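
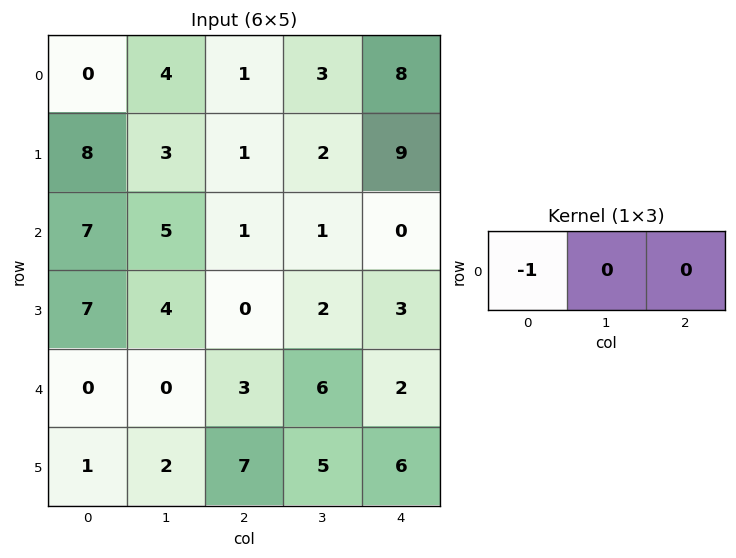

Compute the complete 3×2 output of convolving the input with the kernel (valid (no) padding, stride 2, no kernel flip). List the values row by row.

0 -1
-7 -1
0 -3

Output[0,0]: The receptive field on the input at this output position is [0 4 1]. Elementwise product with the kernel and sum: 0·-1.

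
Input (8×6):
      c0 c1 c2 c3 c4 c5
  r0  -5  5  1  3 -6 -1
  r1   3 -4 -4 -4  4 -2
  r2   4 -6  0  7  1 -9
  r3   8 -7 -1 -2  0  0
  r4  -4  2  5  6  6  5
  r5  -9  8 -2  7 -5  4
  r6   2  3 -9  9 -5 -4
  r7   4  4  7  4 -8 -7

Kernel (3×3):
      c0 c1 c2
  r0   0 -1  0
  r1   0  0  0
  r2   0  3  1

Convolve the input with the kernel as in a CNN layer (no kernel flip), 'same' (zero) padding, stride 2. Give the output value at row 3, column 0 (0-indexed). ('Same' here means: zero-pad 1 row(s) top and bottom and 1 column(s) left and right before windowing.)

25

The receptive field on the zero-padded input at this output position is [0 -9 8 / 0 2 3 / 0 4 4]. Elementwise product with the kernel and sum: -9·-1 + 4·3 + 4·1.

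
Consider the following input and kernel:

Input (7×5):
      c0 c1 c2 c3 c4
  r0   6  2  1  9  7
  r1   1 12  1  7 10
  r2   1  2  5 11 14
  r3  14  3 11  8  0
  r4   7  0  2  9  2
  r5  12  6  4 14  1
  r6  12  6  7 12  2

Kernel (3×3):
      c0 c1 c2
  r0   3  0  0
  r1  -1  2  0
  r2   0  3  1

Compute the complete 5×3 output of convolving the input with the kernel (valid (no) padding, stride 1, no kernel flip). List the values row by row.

52 22 63
26 85 44
-3 40 49
57 39 92
46 35 68

Output[0,0]: The receptive field on the input at this output position is [6 2 1 / 1 12 1 / 1 2 5]. Elementwise product with the kernel and sum: 6·3 + 1·-1 + 12·2 + 2·3 + 5·1.
Output[0,1]: The receptive field on the input at this output position is [2 1 9 / 12 1 7 / 2 5 11]. Elementwise product with the kernel and sum: 2·3 + 12·-1 + 1·2 + 5·3 + 11·1.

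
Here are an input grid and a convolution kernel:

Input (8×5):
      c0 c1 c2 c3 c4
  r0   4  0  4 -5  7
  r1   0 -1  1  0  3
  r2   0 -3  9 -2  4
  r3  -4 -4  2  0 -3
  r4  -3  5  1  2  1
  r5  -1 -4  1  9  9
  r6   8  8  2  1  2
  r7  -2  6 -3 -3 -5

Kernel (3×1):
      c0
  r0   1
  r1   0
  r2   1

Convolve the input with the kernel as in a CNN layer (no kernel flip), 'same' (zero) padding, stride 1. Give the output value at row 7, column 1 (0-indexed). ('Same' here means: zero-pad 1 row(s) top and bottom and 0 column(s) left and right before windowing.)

8

The receptive field on the zero-padded input at this output position is [8 / 6 / 0]. Elementwise product with the kernel and sum: 8·1 + 0·1.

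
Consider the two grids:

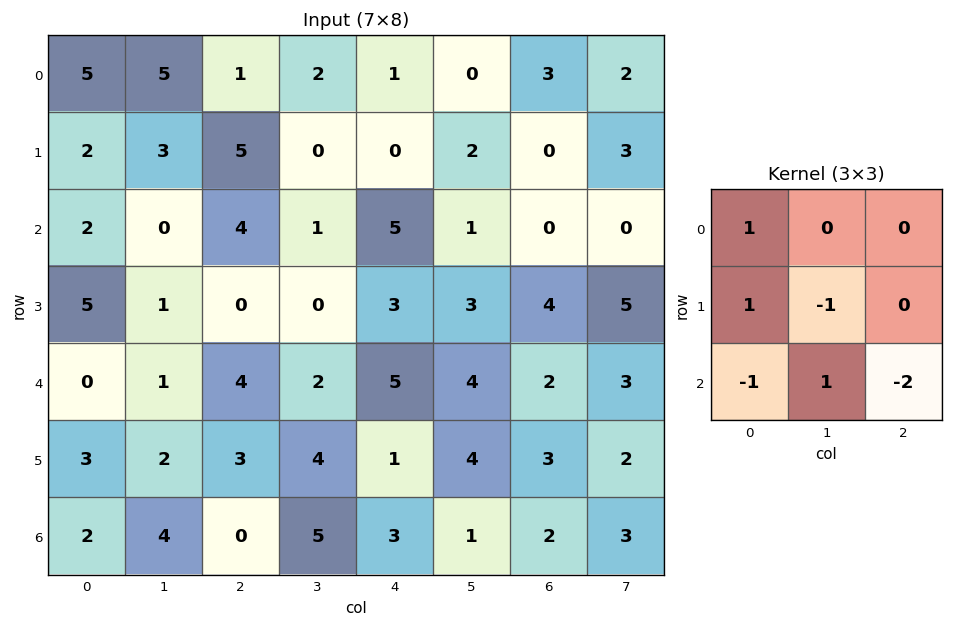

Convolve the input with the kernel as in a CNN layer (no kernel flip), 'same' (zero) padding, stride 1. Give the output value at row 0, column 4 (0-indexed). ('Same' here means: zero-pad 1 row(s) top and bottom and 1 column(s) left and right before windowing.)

The receptive field on the zero-padded input at this output position is [0 0 0 / 2 1 0 / 0 0 2]. Elementwise product with the kernel and sum: 0·1 + 2·1 + 1·-1 + 0·-1 + 0·1 + 2·-2.

-3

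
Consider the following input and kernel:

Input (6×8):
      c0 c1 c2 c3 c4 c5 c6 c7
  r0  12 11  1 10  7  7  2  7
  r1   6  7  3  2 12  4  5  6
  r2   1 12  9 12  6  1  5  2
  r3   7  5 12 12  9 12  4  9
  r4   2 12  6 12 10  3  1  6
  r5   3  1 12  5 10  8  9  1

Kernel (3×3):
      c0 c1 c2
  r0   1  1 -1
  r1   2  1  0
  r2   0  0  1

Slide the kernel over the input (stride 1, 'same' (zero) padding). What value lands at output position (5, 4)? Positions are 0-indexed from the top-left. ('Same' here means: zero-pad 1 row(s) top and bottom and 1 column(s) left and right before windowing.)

39

The receptive field on the zero-padded input at this output position is [12 10 3 / 5 10 8 / 0 0 0]. Elementwise product with the kernel and sum: 12·1 + 10·1 + 3·-1 + 5·2 + 10·1 + 0·1.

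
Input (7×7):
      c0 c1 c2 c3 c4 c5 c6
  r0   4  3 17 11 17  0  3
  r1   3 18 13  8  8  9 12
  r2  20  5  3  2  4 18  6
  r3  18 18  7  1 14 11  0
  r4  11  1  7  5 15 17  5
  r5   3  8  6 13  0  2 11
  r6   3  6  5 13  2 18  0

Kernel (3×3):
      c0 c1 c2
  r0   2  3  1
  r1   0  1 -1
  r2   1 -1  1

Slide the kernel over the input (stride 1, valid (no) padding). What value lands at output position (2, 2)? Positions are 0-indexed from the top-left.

The receptive field on the input at this output position is [3 2 4 / 7 1 14 / 7 5 15]. Elementwise product with the kernel and sum: 3·2 + 2·3 + 4·1 + 1·1 + 14·-1 + 7·1 + 5·-1 + 15·1.

20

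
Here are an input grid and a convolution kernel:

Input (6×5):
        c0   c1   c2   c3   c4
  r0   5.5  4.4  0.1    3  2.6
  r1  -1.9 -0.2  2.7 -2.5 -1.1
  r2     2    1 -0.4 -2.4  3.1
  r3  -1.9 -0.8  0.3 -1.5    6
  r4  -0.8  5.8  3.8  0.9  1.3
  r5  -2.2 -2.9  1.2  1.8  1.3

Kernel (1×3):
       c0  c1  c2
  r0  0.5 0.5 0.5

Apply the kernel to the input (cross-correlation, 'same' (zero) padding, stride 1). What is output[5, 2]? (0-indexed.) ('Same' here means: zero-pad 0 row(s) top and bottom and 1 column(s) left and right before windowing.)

0.05

The receptive field on the zero-padded input at this output position is [-2.9 1.2 1.8]. Elementwise product with the kernel and sum: -2.9·0.5 + 1.2·0.5 + 1.8·0.5.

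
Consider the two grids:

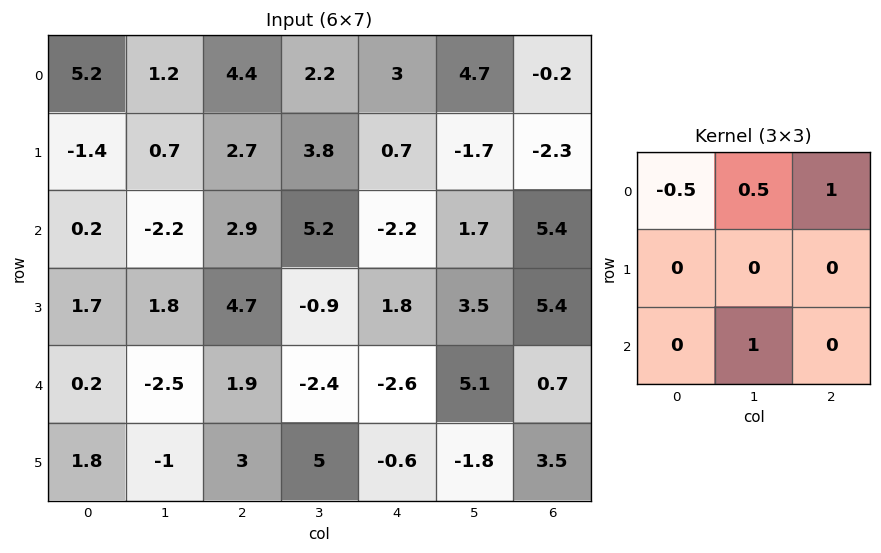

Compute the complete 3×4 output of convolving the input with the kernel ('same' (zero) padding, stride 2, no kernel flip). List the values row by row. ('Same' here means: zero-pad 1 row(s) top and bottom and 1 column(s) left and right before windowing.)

-1.4 2.7 0.7 -2.3
1.7 9.5 -1.45 5.1
4.45 3.55 4.25 4.45

Output[0,0]: The receptive field on the zero-padded input at this output position is [0 0 0 / 0 5.2 1.2 / 0 -1.4 0.7]. Elementwise product with the kernel and sum: 0·-0.5 + 0·0.5 + 0·1 + -1.4·1.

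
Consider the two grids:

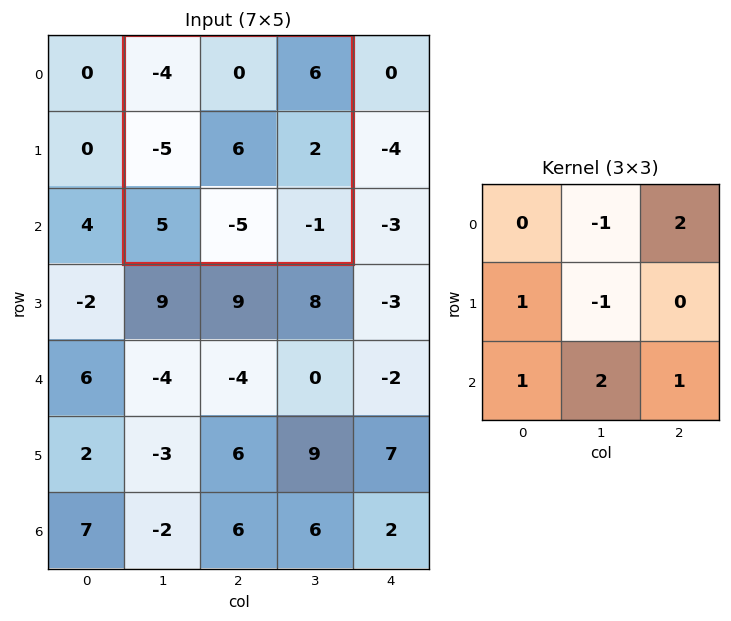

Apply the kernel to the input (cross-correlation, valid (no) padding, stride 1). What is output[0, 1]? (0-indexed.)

-5

The receptive field on the input at this output position is [-4 0 6 / -5 6 2 / 5 -5 -1]. Elementwise product with the kernel and sum: 0·-1 + 6·2 + -5·1 + 6·-1 + 5·1 + -5·2 + -1·1.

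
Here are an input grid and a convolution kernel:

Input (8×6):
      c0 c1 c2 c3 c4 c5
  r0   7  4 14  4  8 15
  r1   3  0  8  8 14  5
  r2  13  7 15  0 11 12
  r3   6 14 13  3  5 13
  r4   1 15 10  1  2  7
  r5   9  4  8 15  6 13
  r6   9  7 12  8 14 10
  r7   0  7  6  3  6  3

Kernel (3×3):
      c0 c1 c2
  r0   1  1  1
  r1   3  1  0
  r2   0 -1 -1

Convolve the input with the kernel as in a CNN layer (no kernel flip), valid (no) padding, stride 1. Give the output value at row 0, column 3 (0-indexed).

42

The receptive field on the input at this output position is [4 8 15 / 8 14 5 / 0 11 12]. Elementwise product with the kernel and sum: 4·1 + 8·1 + 15·1 + 8·3 + 14·1 + 11·-1 + 12·-1.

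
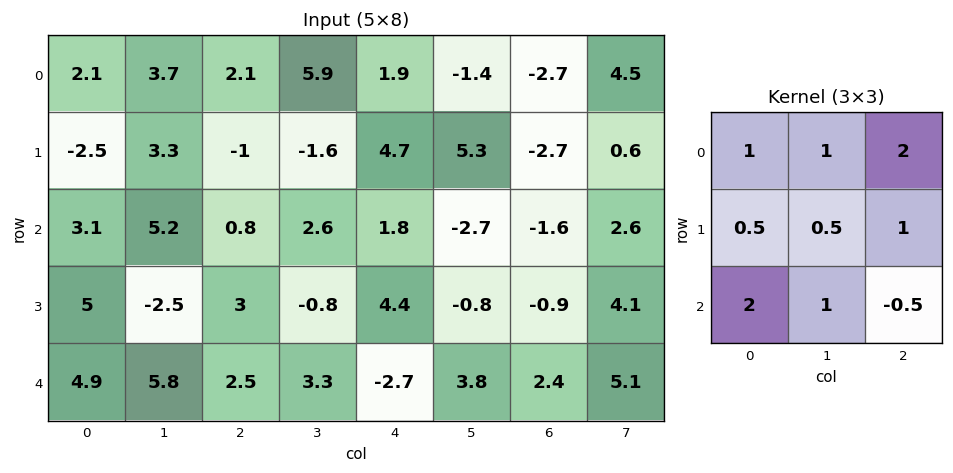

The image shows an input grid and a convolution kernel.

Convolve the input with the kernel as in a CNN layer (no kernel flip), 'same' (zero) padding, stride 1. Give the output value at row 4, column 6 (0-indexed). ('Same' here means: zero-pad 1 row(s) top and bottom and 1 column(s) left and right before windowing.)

14.7

The receptive field on the zero-padded input at this output position is [-0.8 -0.9 4.1 / 3.8 2.4 5.1 / 0 0 0]. Elementwise product with the kernel and sum: -0.8·1 + -0.9·1 + 4.1·2 + 3.8·0.5 + 2.4·0.5 + 5.1·1 + 0·2 + 0·1 + 0·-0.5.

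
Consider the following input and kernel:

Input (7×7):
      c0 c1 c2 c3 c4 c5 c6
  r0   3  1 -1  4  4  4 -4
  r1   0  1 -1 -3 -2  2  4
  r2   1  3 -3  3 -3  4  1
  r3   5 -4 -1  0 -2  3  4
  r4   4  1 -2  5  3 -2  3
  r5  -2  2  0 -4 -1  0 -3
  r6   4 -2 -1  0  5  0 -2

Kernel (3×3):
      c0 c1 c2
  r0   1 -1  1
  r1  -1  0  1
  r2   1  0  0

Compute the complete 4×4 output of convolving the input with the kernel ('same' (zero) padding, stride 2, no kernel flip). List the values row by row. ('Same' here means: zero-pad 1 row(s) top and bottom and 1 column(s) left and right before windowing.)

Output[0,0]: The receptive field on the zero-padded input at this output position is [0 0 0 / 0 3 1 / 0 0 1]. Elementwise product with the kernel and sum: 0·1 + 0·-1 + 0·1 + 0·-1 + 1·1 + 0·1.

1 4 -3 -2
4 -5 2 -3
-8 3 -6 1
2 0 -3 3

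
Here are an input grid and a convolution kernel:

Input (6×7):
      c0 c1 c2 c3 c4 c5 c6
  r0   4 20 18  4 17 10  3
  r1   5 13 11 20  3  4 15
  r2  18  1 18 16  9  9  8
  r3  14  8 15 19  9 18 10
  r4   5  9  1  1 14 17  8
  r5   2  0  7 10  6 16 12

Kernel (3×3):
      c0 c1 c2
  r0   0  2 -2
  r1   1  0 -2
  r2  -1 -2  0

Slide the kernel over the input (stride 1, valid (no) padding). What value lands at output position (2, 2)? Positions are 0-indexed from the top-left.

The receptive field on the input at this output position is [18 16 9 / 15 19 9 / 1 1 14]. Elementwise product with the kernel and sum: 16·2 + 9·-2 + 15·1 + 9·-2 + 1·-1 + 1·-2.

8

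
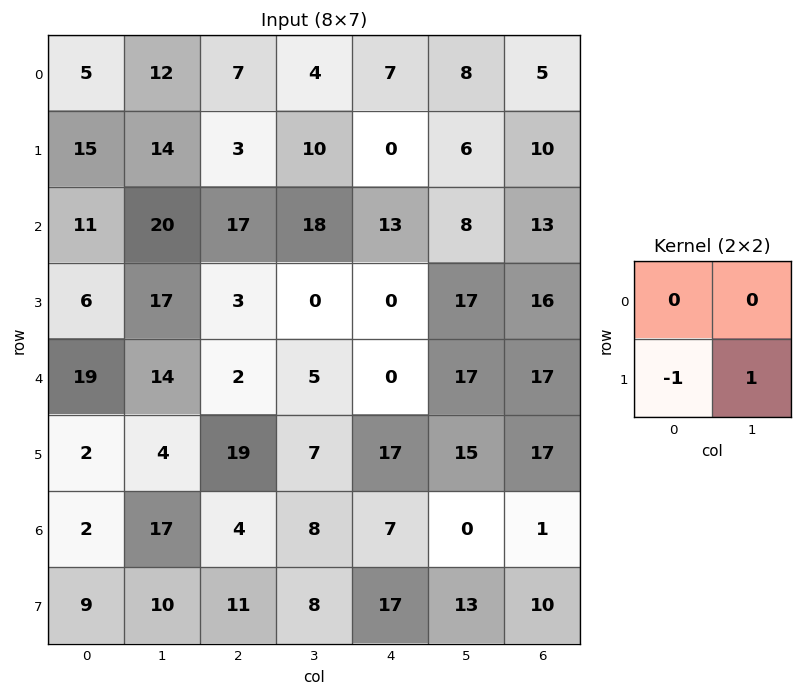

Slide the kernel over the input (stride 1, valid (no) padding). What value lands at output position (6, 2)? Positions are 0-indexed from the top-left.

-3

The receptive field on the input at this output position is [4 8 / 11 8]. Elementwise product with the kernel and sum: 11·-1 + 8·1.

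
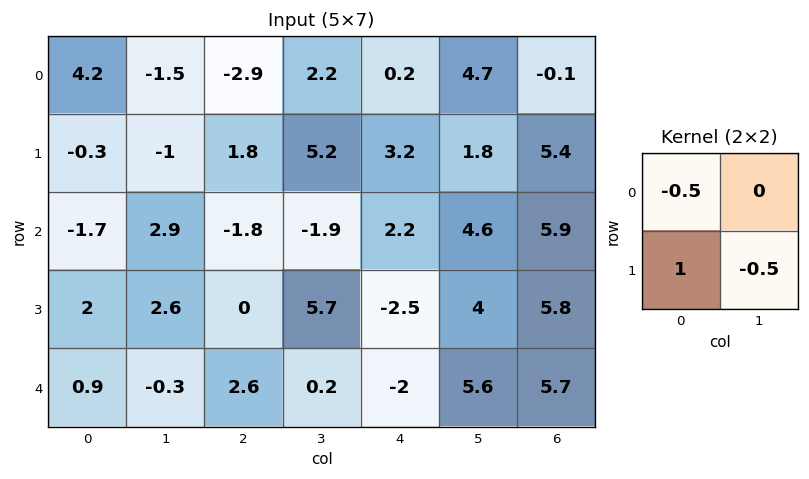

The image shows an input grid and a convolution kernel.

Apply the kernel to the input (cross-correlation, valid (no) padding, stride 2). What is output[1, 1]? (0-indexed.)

-1.95

The receptive field on the input at this output position is [-1.8 -1.9 / 0 5.7]. Elementwise product with the kernel and sum: -1.8·-0.5 + 0·1 + 5.7·-0.5.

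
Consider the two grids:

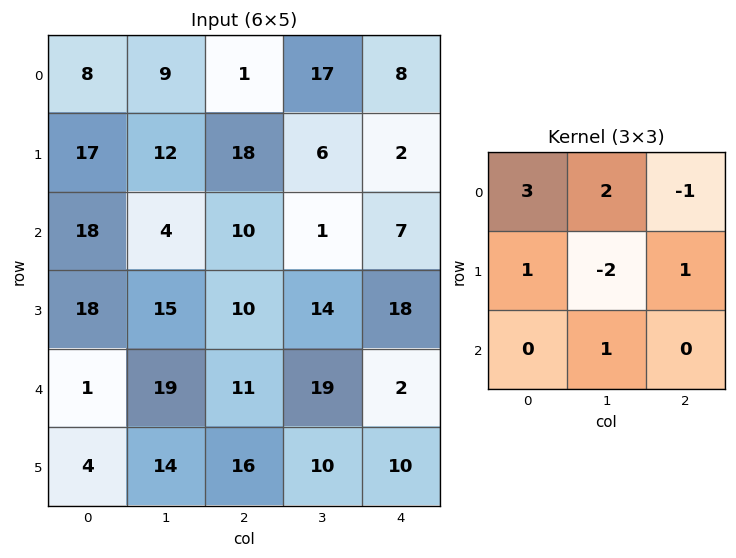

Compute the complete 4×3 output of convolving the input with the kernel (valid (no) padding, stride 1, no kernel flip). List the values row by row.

Output[0,0]: The receptive field on the input at this output position is [8 9 1 / 17 12 18 / 18 4 10]. Elementwise product with the kernel and sum: 8·3 + 9·2 + 1·-1 + 17·1 + 12·-2 + 18·1 + 4·1.

56 4 38
92 61 93
69 51 44
62 83 25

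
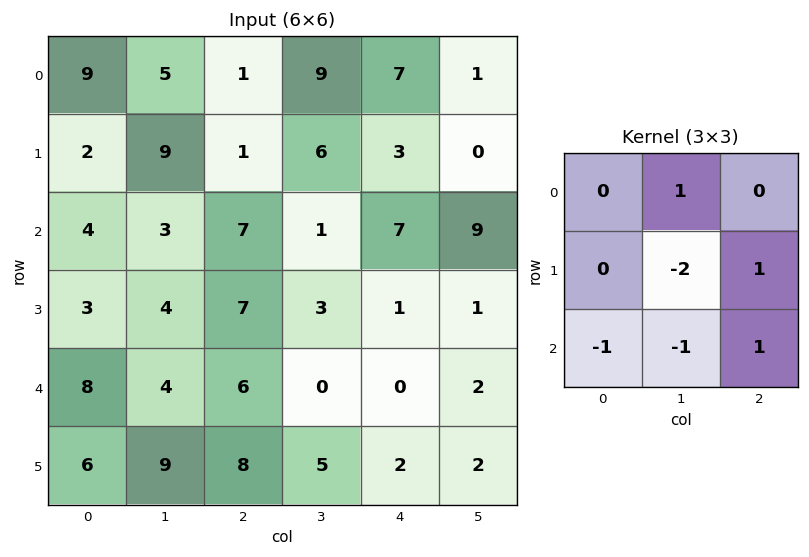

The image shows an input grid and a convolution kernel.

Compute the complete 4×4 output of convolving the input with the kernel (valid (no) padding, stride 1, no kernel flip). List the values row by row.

-12 -4 -1 2
10 -20 2 -5
-4 -14 -10 8
-5 -17 -8 -2

Output[0,0]: The receptive field on the input at this output position is [9 5 1 / 2 9 1 / 4 3 7]. Elementwise product with the kernel and sum: 5·1 + 9·-2 + 1·1 + 4·-1 + 3·-1 + 7·1.
Output[0,1]: The receptive field on the input at this output position is [5 1 9 / 9 1 6 / 3 7 1]. Elementwise product with the kernel and sum: 1·1 + 1·-2 + 6·1 + 3·-1 + 7·-1 + 1·1.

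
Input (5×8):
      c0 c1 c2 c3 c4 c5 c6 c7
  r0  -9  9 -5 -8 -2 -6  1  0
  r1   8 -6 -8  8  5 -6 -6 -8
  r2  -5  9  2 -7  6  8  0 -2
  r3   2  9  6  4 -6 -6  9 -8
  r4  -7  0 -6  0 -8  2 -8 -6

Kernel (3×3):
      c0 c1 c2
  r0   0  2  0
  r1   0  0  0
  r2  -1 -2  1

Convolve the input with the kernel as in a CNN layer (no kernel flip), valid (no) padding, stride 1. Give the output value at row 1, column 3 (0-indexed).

The receptive field on the input at this output position is [8 5 -6 / -7 6 8 / 4 -6 -6]. Elementwise product with the kernel and sum: 5·2 + 4·-1 + -6·-2 + -6·1.

12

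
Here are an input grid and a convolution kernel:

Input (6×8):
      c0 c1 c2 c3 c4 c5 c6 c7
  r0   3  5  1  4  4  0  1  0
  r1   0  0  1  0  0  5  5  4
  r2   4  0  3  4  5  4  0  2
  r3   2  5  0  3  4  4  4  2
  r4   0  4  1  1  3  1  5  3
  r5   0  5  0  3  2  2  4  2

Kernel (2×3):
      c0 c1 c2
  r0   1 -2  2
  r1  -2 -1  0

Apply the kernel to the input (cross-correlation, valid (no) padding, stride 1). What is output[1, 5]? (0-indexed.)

-5

The receptive field on the input at this output position is [5 5 4 / 4 0 2]. Elementwise product with the kernel and sum: 5·1 + 5·-2 + 4·2 + 4·-2 + 0·-1.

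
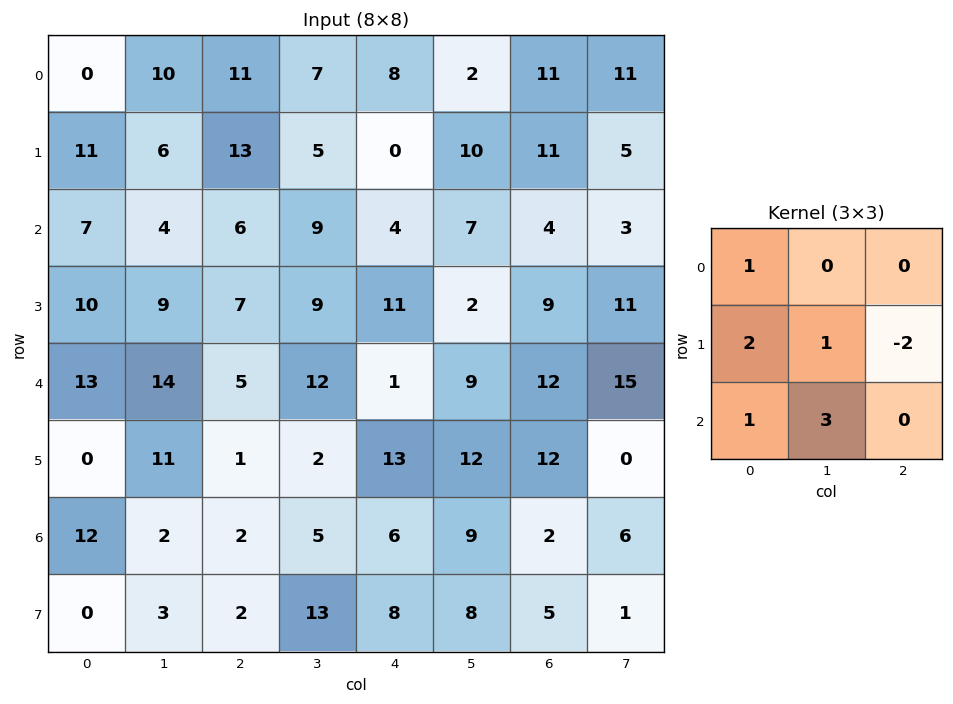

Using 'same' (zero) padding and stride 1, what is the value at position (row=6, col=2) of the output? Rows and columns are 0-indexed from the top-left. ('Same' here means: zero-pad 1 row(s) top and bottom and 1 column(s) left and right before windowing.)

The receptive field on the zero-padded input at this output position is [11 1 2 / 2 2 5 / 3 2 13]. Elementwise product with the kernel and sum: 11·1 + 2·2 + 2·1 + 5·-2 + 3·1 + 2·3.

16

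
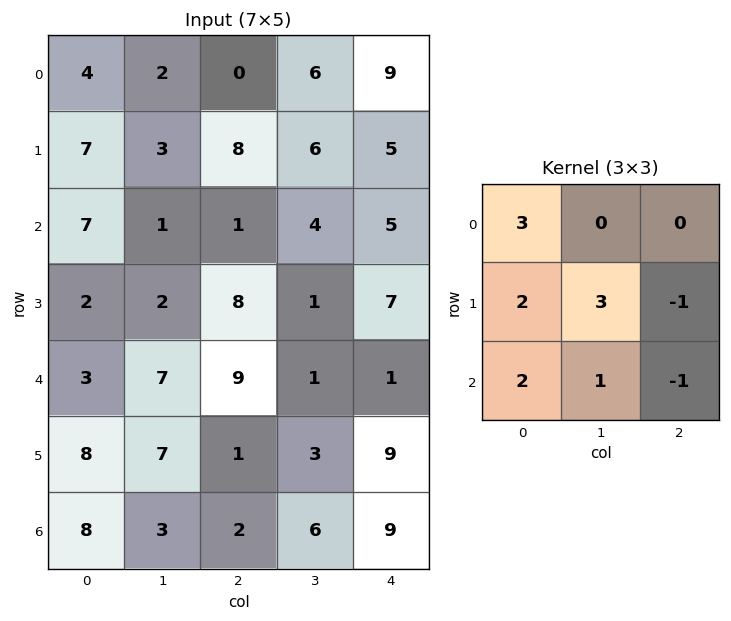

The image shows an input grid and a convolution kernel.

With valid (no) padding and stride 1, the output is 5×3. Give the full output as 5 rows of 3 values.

Output[0,0]: The receptive field on the input at this output position is [4 2 0 / 7 3 8 / 7 1 1]. Elementwise product with the kernel and sum: 4·3 + 7·2 + 3·3 + 8·-1 + 7·2 + 1·1 + 1·-1.

41 29 30
35 21 43
27 52 33
46 58 40
62 37 30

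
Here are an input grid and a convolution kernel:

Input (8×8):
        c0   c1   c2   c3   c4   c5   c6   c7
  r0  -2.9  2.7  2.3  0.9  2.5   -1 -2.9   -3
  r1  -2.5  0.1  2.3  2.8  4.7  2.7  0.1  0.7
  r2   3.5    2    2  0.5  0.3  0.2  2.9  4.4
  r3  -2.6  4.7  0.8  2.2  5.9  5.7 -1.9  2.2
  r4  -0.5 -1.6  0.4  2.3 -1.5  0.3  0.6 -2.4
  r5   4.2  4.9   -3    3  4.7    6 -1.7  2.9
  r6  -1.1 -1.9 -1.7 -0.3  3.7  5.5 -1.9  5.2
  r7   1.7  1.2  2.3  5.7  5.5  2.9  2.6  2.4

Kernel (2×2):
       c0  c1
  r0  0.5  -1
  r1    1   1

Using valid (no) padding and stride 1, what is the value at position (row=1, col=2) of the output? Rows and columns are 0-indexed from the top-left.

The receptive field on the input at this output position is [2.3 2.8 / 2 0.5]. Elementwise product with the kernel and sum: 2.3·0.5 + 2.8·-1 + 2·1 + 0.5·1.

0.85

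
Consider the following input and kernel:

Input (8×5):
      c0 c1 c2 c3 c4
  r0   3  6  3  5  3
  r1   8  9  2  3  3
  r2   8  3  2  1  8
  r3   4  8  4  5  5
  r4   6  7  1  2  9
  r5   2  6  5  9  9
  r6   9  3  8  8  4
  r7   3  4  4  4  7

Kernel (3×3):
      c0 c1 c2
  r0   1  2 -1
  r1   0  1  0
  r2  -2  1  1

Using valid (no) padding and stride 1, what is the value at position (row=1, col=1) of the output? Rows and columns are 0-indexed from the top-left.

5

The receptive field on the input at this output position is [9 2 3 / 3 2 1 / 8 4 5]. Elementwise product with the kernel and sum: 9·1 + 2·2 + 3·-1 + 2·1 + 8·-2 + 4·1 + 5·1.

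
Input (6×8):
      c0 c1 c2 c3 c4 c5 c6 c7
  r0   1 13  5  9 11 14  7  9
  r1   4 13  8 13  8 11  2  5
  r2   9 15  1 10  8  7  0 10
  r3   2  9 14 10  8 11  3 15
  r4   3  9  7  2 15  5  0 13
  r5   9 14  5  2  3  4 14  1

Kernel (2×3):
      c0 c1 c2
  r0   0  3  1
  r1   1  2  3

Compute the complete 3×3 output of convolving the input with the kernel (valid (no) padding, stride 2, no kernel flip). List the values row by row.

Output[0,0]: The receptive field on the input at this output position is [1 13 5 / 4 13 8]. Elementwise product with the kernel and sum: 13·3 + 5·1 + 4·1 + 13·2 + 8·3.
Output[0,1]: The receptive field on the input at this output position is [5 9 11 / 8 13 8]. Elementwise product with the kernel and sum: 9·3 + 11·1 + 8·1 + 13·2 + 8·3.

98 96 85
108 96 60
86 39 68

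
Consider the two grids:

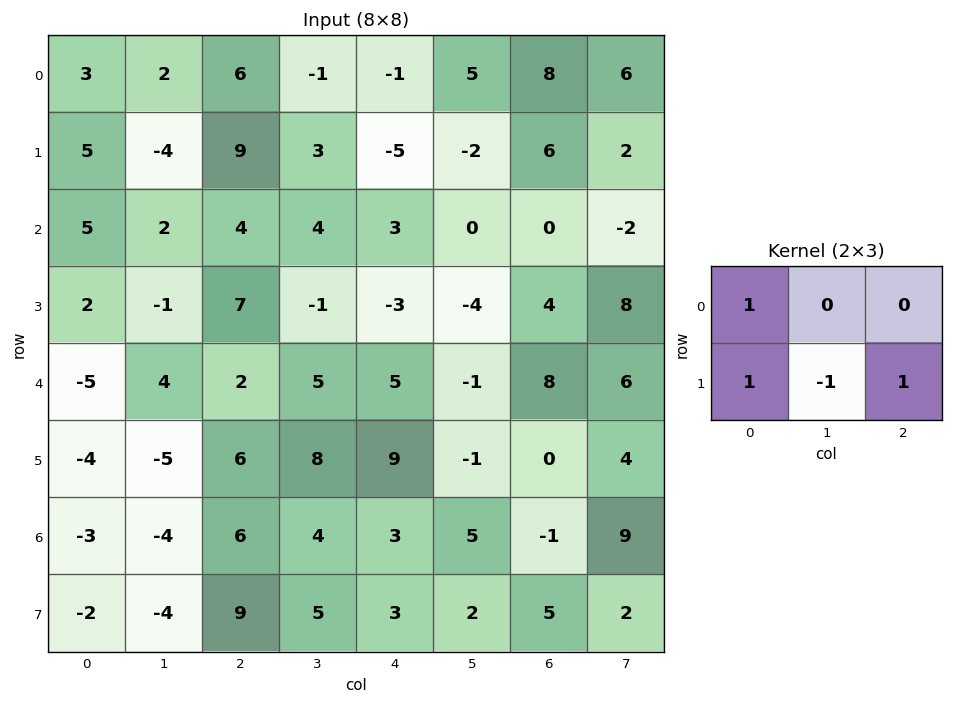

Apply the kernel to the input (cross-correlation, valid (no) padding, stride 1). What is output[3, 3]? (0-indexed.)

The receptive field on the input at this output position is [-1 -3 -4 / 5 5 -1]. Elementwise product with the kernel and sum: -1·1 + 5·1 + 5·-1 + -1·1.

-2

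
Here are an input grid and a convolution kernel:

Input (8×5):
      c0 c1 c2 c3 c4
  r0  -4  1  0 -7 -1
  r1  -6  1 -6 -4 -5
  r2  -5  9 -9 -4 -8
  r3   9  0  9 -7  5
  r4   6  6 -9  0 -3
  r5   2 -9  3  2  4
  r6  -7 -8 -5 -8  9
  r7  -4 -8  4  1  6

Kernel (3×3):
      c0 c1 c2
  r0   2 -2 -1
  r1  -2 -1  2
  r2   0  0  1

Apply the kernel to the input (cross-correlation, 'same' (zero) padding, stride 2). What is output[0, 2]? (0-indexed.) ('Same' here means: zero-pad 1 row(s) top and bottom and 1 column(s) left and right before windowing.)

15

The receptive field on the zero-padded input at this output position is [0 0 0 / -7 -1 0 / -4 -5 0]. Elementwise product with the kernel and sum: 0·2 + 0·-2 + 0·-1 + -7·-2 + -1·-1 + 0·2 + 0·1.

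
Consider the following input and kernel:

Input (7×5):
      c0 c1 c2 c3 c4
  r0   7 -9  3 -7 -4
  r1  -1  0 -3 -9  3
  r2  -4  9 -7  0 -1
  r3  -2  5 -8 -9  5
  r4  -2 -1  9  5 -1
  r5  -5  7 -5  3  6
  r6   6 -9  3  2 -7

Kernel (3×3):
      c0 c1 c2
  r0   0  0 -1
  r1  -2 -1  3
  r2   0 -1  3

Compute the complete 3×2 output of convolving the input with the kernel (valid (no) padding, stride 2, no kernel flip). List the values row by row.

-40 25
10 33
-3 3

Output[0,0]: The receptive field on the input at this output position is [7 -9 3 / -1 0 -3 / -4 9 -7]. Elementwise product with the kernel and sum: 3·-1 + -1·-2 + 0·-1 + -3·3 + 9·-1 + -7·3.
Output[0,1]: The receptive field on the input at this output position is [3 -7 -4 / -3 -9 3 / -7 0 -1]. Elementwise product with the kernel and sum: -4·-1 + -3·-2 + -9·-1 + 3·3 + 0·-1 + -1·3.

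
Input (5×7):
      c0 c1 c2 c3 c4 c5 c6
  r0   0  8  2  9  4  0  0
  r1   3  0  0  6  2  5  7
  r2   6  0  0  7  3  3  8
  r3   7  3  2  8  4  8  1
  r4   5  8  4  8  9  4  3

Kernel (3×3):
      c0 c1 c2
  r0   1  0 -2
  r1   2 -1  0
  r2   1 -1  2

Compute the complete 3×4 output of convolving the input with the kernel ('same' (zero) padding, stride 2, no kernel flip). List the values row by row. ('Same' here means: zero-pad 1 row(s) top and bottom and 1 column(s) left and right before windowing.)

Output[0,0]: The receptive field on the zero-padded input at this output position is [0 0 0 / 0 0 8 / 0 3 0]. Elementwise product with the kernel and sum: 0·1 + 0·-2 + 0·2 + 0·-1 + 0·1 + 3·-1 + 0·2.

-3 26 28 -2
-7 5 27 10
-11 -1 -1 13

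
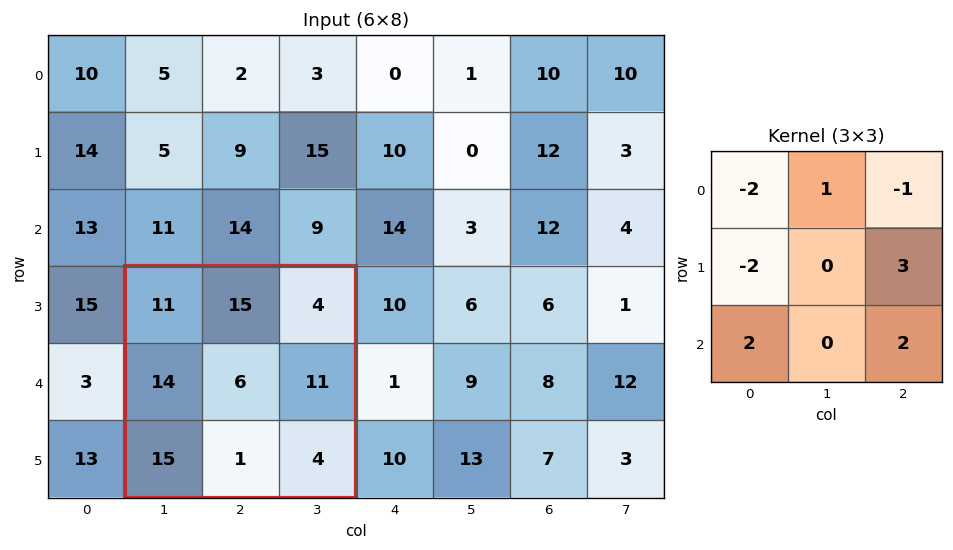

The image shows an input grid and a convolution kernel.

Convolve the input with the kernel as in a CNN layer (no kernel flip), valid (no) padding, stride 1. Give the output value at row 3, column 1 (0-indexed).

32

The receptive field on the input at this output position is [11 15 4 / 14 6 11 / 15 1 4]. Elementwise product with the kernel and sum: 11·-2 + 15·1 + 4·-1 + 14·-2 + 11·3 + 15·2 + 4·2.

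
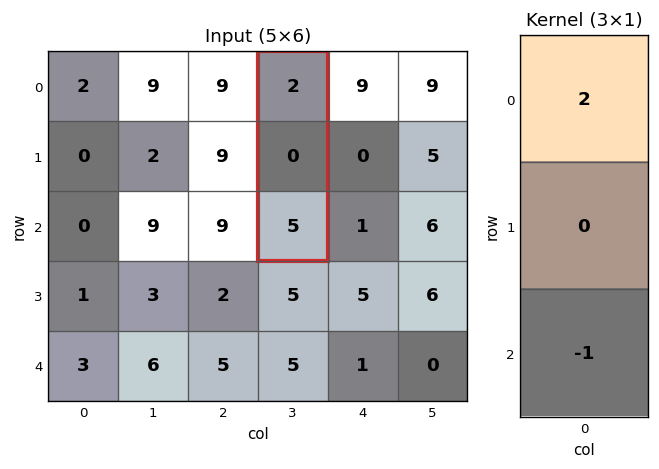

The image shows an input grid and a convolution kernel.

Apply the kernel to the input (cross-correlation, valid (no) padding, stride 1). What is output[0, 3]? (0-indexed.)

The receptive field on the input at this output position is [2 / 0 / 5]. Elementwise product with the kernel and sum: 2·2 + 5·-1.

-1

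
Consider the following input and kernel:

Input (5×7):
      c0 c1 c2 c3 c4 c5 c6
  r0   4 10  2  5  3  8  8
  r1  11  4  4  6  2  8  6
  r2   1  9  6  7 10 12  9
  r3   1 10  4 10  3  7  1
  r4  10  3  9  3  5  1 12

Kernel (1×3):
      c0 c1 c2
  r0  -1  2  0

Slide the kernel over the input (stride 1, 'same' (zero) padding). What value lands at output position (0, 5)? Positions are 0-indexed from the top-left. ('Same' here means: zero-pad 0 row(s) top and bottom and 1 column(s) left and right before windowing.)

13

The receptive field on the zero-padded input at this output position is [3 8 8]. Elementwise product with the kernel and sum: 3·-1 + 8·2.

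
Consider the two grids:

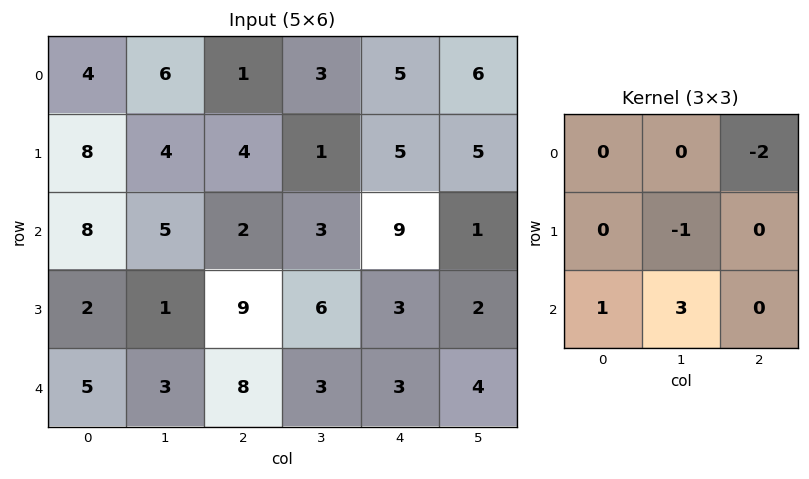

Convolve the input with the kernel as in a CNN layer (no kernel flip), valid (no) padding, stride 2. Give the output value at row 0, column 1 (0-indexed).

0

The receptive field on the input at this output position is [1 3 5 / 4 1 5 / 2 3 9]. Elementwise product with the kernel and sum: 5·-2 + 1·-1 + 2·1 + 3·3.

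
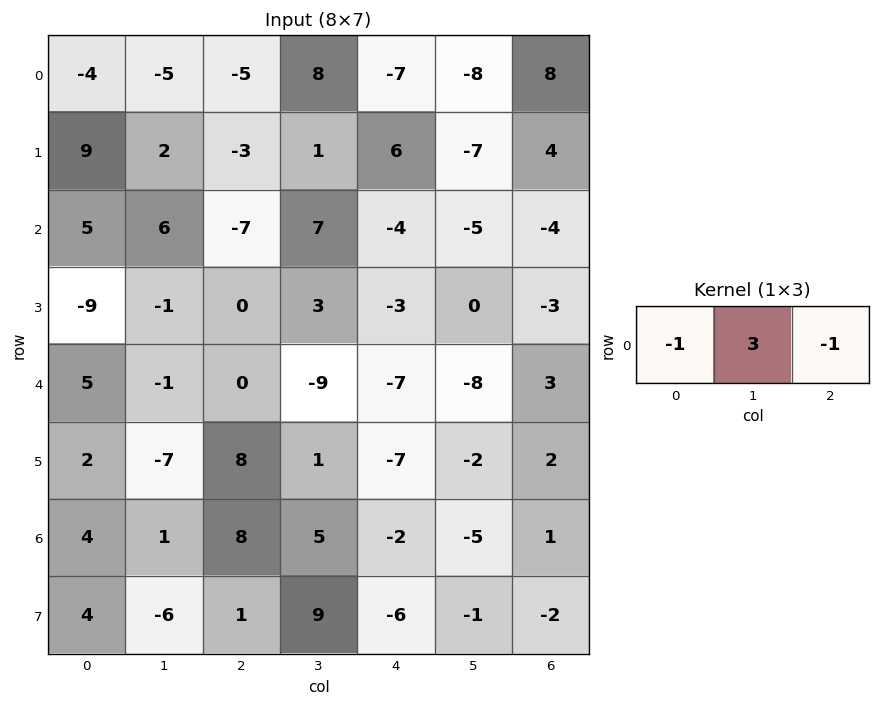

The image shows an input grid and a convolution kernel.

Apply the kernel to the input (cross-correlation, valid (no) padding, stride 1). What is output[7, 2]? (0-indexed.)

The receptive field on the input at this output position is [1 9 -6]. Elementwise product with the kernel and sum: 1·-1 + 9·3 + -6·-1.

32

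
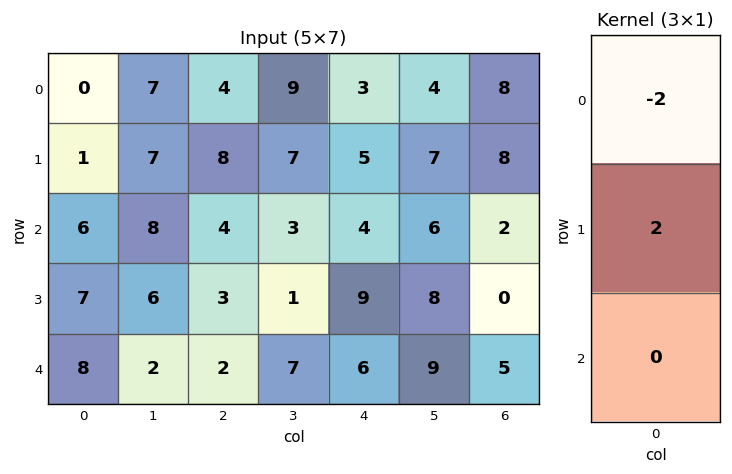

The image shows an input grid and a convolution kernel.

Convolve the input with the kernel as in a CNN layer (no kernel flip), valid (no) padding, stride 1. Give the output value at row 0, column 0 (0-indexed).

2

The receptive field on the input at this output position is [0 / 1 / 6]. Elementwise product with the kernel and sum: 0·-2 + 1·2.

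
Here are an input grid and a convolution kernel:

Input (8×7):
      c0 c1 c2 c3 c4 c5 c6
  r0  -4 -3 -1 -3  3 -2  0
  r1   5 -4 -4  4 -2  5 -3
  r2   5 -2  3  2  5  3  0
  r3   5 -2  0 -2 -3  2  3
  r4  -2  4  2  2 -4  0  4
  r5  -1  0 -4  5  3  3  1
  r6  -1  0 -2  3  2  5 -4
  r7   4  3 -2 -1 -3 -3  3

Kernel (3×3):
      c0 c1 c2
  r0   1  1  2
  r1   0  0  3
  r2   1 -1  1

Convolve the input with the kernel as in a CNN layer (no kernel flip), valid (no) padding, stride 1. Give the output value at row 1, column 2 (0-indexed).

The receptive field on the input at this output position is [-4 4 -2 / 3 2 5 / 0 -2 -3]. Elementwise product with the kernel and sum: -4·1 + 4·1 + -2·2 + 5·3 + 0·1 + -2·-1 + -3·1.

10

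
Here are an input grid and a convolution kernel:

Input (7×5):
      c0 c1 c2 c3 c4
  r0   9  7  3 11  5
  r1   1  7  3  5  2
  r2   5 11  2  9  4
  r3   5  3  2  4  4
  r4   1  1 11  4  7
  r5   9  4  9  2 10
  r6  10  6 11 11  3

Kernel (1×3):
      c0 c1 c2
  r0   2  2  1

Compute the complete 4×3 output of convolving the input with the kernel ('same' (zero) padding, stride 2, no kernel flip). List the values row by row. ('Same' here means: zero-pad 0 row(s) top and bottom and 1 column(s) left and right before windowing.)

25 31 32
21 35 26
3 28 22
26 45 28

Output[0,0]: The receptive field on the zero-padded input at this output position is [0 9 7]. Elementwise product with the kernel and sum: 0·2 + 9·2 + 7·1.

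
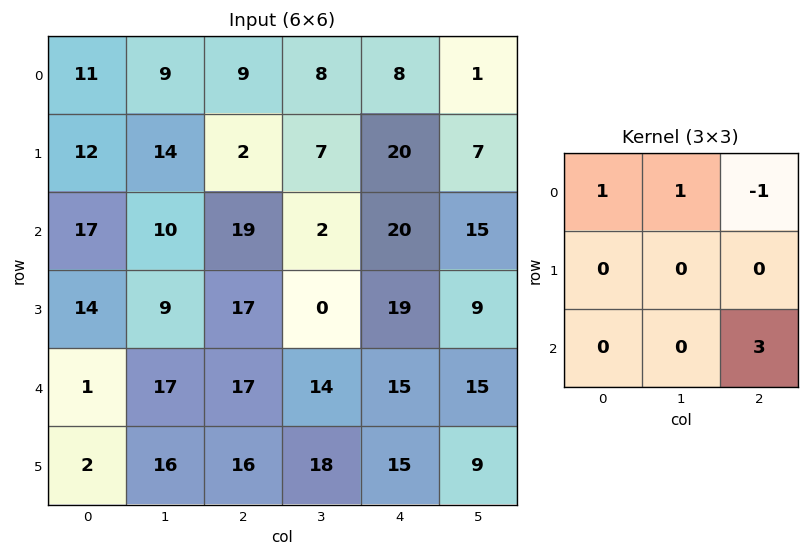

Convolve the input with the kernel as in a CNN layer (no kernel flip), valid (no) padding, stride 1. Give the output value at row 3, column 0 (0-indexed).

54

The receptive field on the input at this output position is [14 9 17 / 1 17 17 / 2 16 16]. Elementwise product with the kernel and sum: 14·1 + 9·1 + 17·-1 + 16·3.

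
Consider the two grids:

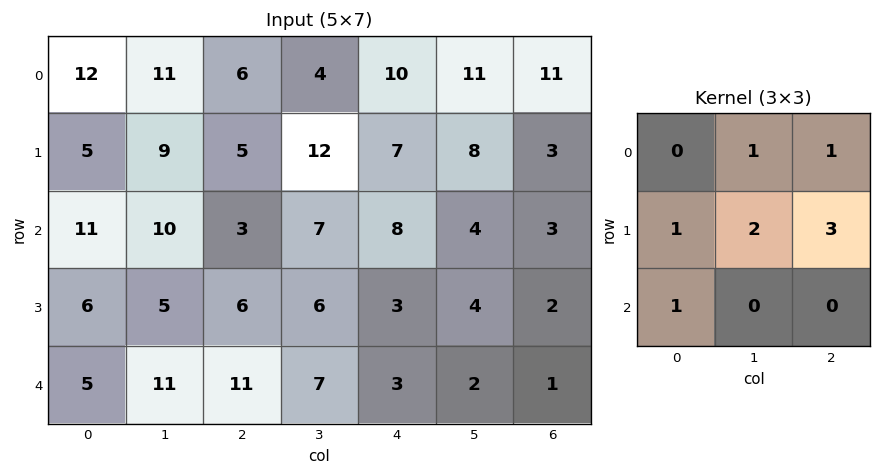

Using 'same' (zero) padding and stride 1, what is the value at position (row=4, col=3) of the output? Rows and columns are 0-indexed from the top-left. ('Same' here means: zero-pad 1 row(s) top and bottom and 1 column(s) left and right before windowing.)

43

The receptive field on the zero-padded input at this output position is [6 6 3 / 11 7 3 / 0 0 0]. Elementwise product with the kernel and sum: 6·1 + 3·1 + 11·1 + 7·2 + 3·3 + 0·1.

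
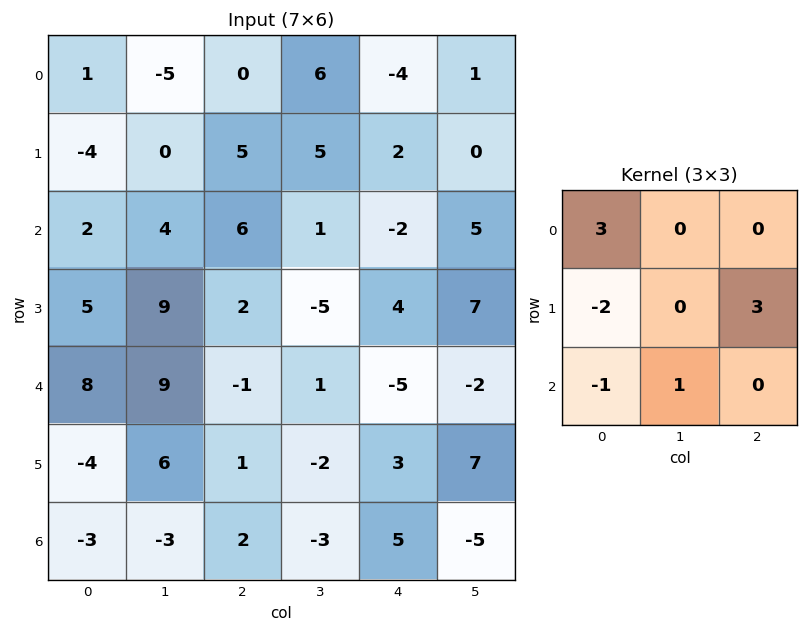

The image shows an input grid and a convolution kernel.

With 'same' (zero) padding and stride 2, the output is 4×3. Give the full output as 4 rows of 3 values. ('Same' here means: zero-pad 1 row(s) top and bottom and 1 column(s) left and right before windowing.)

-19 33 -12
17 -12 37
23 7 -18
-9 15 -15

Output[0,0]: The receptive field on the zero-padded input at this output position is [0 0 0 / 0 1 -5 / 0 -4 0]. Elementwise product with the kernel and sum: 0·3 + 0·-2 + -5·3 + 0·-1 + -4·1.
Output[0,1]: The receptive field on the zero-padded input at this output position is [0 0 0 / -5 0 6 / 0 5 5]. Elementwise product with the kernel and sum: 0·3 + -5·-2 + 6·3 + 0·-1 + 5·1.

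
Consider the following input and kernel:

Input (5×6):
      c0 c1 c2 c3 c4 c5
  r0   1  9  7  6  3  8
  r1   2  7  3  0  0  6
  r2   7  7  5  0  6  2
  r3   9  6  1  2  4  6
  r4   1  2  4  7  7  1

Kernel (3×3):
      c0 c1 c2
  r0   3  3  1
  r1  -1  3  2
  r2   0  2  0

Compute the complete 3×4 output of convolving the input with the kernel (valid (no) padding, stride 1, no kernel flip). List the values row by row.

Output[0,0]: The receptive field on the input at this output position is [1 9 7 / 2 7 3 / 7 7 5]. Elementwise product with the kernel and sum: 1·3 + 9·3 + 7·1 + 2·-1 + 7·3 + 3·2 + 7·2.

76 66 39 59
66 40 20 36
62 45 48 56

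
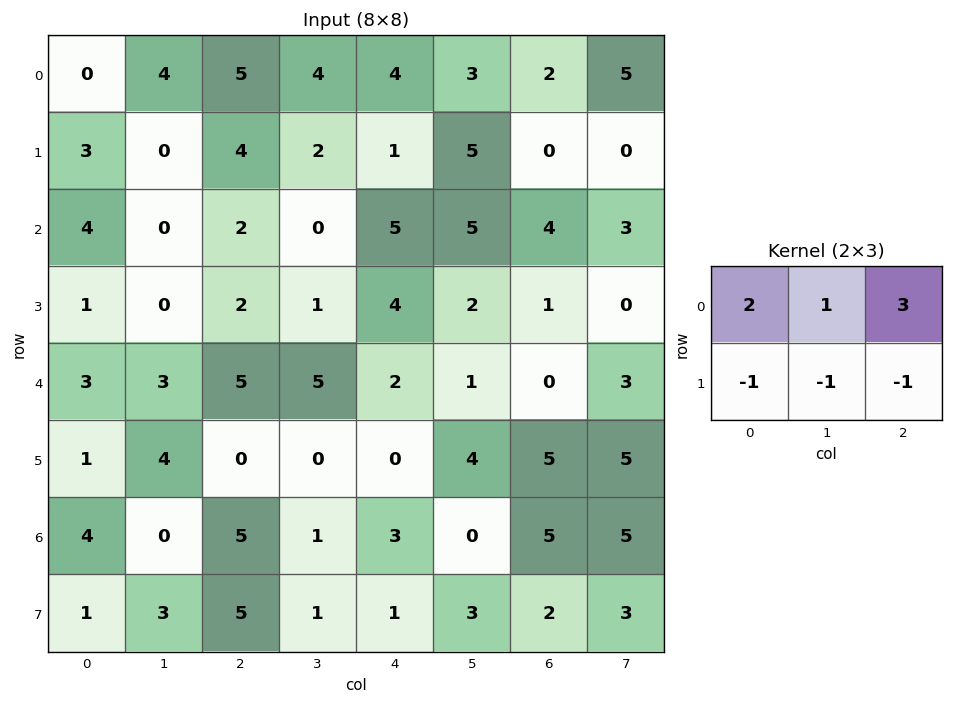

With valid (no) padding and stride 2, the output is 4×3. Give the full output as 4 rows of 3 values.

12 19 11
11 12 20
19 21 -4
14 13 15

Output[0,0]: The receptive field on the input at this output position is [0 4 5 / 3 0 4]. Elementwise product with the kernel and sum: 0·2 + 4·1 + 5·3 + 3·-1 + 0·-1 + 4·-1.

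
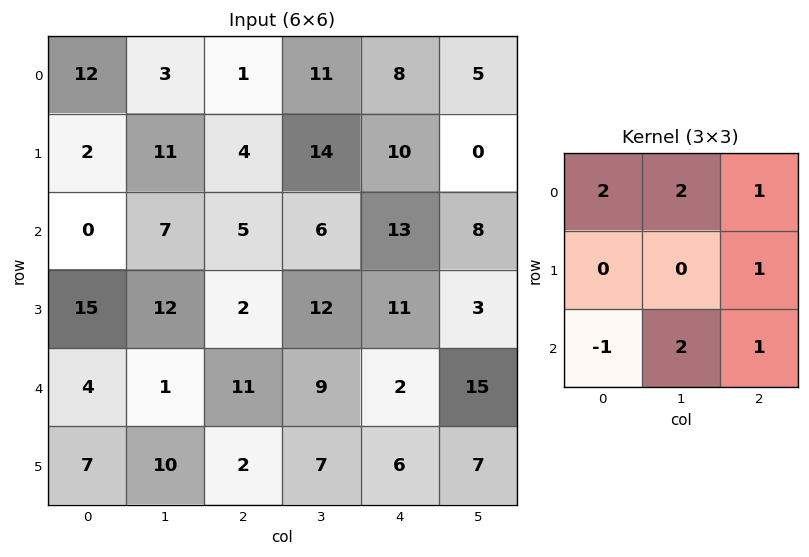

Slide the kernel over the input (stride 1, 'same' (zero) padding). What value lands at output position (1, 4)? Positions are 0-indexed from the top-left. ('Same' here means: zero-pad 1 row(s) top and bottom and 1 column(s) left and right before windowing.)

The receptive field on the zero-padded input at this output position is [11 8 5 / 14 10 0 / 6 13 8]. Elementwise product with the kernel and sum: 11·2 + 8·2 + 5·1 + 0·1 + 6·-1 + 13·2 + 8·1.

71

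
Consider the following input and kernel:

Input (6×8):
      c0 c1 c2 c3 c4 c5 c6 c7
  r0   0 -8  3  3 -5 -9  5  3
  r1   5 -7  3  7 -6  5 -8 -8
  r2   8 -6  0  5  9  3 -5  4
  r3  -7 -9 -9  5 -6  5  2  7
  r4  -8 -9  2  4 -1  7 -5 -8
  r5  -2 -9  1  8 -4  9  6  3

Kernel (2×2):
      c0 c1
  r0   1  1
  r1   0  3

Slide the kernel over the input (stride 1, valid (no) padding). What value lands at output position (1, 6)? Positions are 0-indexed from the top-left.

The receptive field on the input at this output position is [-8 -8 / -5 4]. Elementwise product with the kernel and sum: -8·1 + -8·1 + 4·3.

-4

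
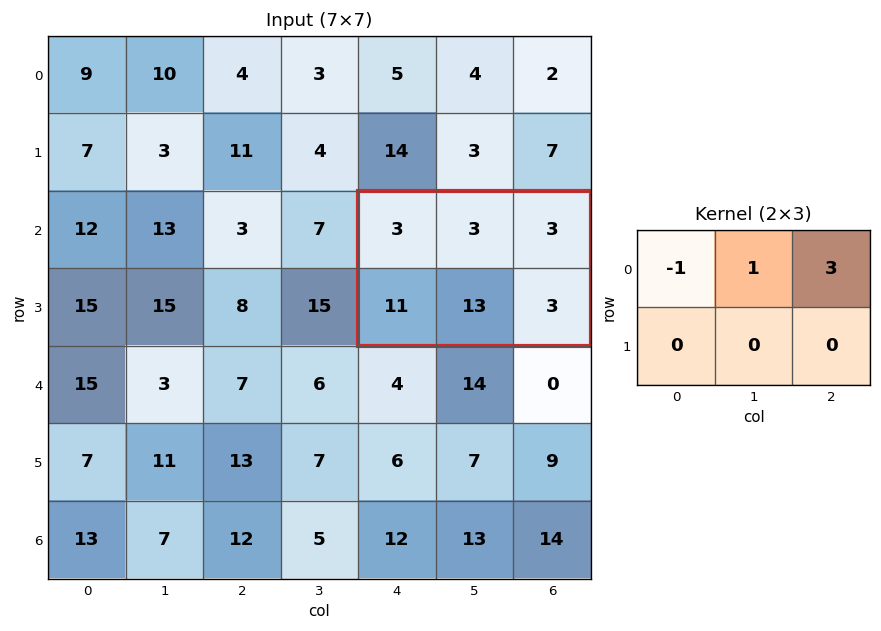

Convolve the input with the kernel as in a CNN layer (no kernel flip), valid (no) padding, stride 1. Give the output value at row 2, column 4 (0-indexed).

The receptive field on the input at this output position is [3 3 3 / 11 13 3]. Elementwise product with the kernel and sum: 3·-1 + 3·1 + 3·3.

9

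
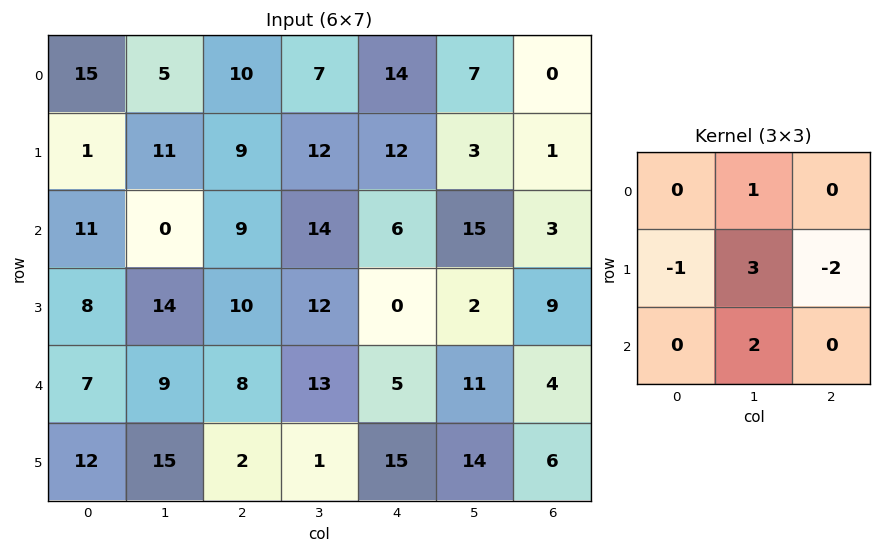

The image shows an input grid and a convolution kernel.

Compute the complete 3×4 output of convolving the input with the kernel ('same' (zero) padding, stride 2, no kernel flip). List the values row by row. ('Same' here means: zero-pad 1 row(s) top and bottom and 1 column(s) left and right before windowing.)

37 29 45 -5
50 28 -14 13
35 3 10 22

Output[0,0]: The receptive field on the zero-padded input at this output position is [0 0 0 / 0 15 5 / 0 1 11]. Elementwise product with the kernel and sum: 0·1 + 0·-1 + 15·3 + 5·-2 + 1·2.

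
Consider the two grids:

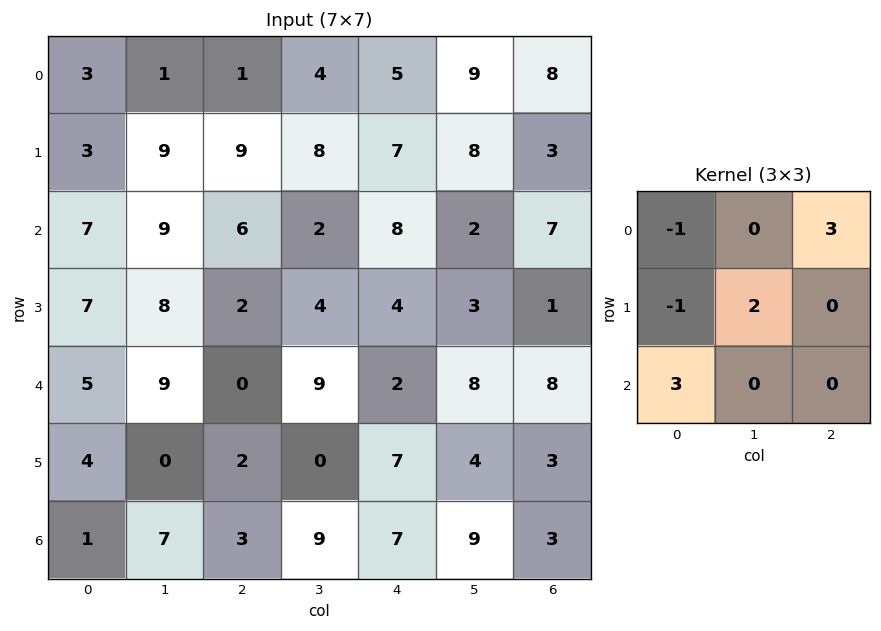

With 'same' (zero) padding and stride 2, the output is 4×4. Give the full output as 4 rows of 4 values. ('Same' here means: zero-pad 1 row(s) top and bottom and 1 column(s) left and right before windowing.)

6 28 30 31
41 42 42 13
34 -5 0 17
2 -1 17 -7

Output[0,0]: The receptive field on the zero-padded input at this output position is [0 0 0 / 0 3 1 / 0 3 9]. Elementwise product with the kernel and sum: 0·-1 + 0·3 + 0·-1 + 3·2 + 0·3.
Output[0,1]: The receptive field on the zero-padded input at this output position is [0 0 0 / 1 1 4 / 9 9 8]. Elementwise product with the kernel and sum: 0·-1 + 0·3 + 1·-1 + 1·2 + 9·3.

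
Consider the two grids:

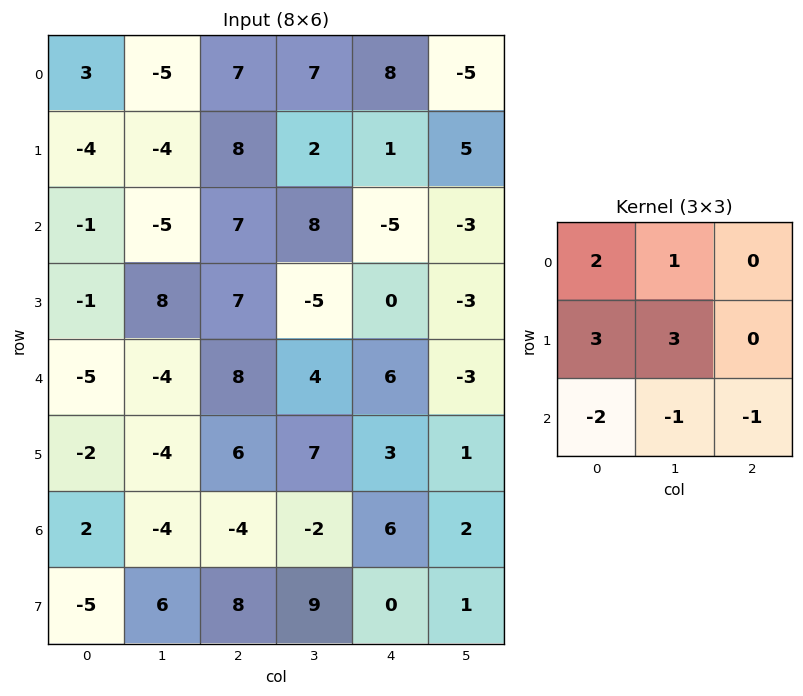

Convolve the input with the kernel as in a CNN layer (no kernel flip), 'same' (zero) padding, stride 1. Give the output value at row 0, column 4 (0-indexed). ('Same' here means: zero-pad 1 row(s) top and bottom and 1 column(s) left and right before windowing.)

The receptive field on the zero-padded input at this output position is [0 0 0 / 7 8 -5 / 2 1 5]. Elementwise product with the kernel and sum: 0·2 + 0·1 + 7·3 + 8·3 + 2·-2 + 1·-1 + 5·-1.

35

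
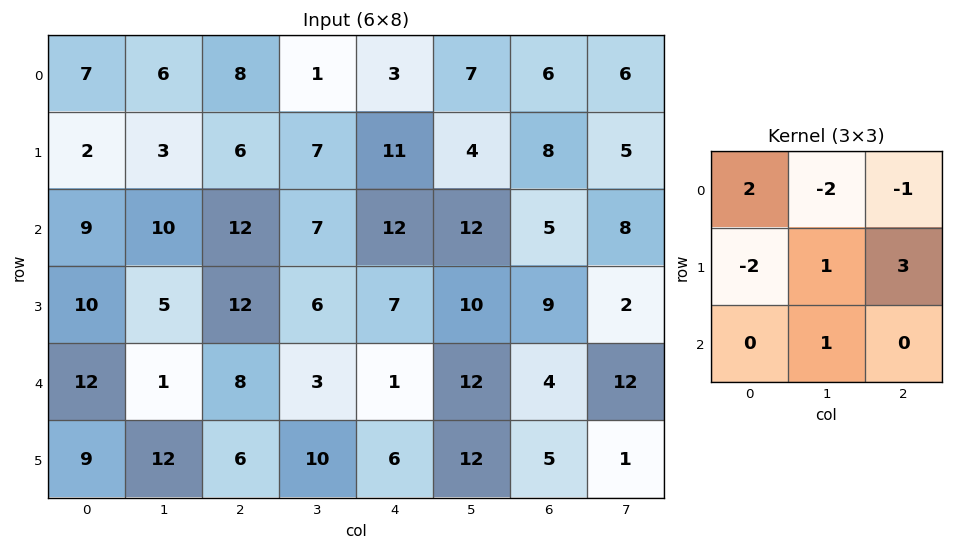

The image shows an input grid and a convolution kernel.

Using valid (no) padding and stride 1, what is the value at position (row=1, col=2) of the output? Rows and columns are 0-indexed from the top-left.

The receptive field on the input at this output position is [6 7 11 / 12 7 12 / 12 6 7]. Elementwise product with the kernel and sum: 6·2 + 7·-2 + 11·-1 + 12·-2 + 7·1 + 12·3 + 6·1.

12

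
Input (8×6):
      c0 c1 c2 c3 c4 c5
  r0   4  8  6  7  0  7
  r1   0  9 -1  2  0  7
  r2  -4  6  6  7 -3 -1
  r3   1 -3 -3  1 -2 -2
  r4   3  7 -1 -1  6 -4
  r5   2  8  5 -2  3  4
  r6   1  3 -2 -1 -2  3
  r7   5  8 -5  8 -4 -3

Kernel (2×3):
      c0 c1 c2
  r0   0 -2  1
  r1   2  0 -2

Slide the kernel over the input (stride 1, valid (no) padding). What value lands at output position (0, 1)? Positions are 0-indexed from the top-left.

The receptive field on the input at this output position is [8 6 7 / 9 -1 2]. Elementwise product with the kernel and sum: 6·-2 + 7·1 + 9·2 + 2·-2.

9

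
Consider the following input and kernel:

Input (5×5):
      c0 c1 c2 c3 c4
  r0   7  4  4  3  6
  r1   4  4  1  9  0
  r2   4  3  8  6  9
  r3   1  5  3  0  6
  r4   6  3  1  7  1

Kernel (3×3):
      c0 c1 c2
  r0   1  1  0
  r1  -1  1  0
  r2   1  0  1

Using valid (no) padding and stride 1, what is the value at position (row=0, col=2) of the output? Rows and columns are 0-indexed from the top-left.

The receptive field on the input at this output position is [4 3 6 / 1 9 0 / 8 6 9]. Elementwise product with the kernel and sum: 4·1 + 3·1 + 1·-1 + 9·1 + 8·1 + 9·1.

32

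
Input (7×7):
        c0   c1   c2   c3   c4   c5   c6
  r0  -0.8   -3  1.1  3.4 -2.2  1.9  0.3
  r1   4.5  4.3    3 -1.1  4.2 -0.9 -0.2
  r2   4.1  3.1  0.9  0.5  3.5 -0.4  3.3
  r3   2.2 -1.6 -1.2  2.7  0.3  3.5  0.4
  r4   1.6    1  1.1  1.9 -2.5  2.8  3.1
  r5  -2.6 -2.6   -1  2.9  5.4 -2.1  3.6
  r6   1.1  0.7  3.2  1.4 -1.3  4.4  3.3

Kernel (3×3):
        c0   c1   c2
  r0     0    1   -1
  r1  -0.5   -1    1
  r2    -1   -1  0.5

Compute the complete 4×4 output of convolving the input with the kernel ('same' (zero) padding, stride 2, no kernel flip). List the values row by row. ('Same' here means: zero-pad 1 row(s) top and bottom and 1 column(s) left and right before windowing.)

Output[0,0]: The receptive field on the zero-padded input at this output position is [0 0 0 / 0 -0.8 -3 / 0 4.5 4.3]. Elementwise product with the kernel and sum: 0·1 + 0·-1 + 0·-0.5 + -0.8·-1 + -3·1 + 0·-1 + 4.5·-1 + 4.3·0.5.

-4.55 -4.05 -1.15 -0.15
-3.8 6.3 -0.3 -7.2
4.5 1.45 -8.2 -5.6
-0.4 -6.05 12.5 -1.9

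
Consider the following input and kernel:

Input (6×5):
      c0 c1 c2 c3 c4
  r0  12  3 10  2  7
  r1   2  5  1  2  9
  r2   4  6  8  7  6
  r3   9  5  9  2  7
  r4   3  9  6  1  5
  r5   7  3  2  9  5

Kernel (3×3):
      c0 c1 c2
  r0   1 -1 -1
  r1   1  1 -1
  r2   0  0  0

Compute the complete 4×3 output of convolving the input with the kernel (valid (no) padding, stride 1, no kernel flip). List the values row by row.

5 -5 -5
-2 9 -1
-5 3 -1
1 8 2

Output[0,0]: The receptive field on the input at this output position is [12 3 10 / 2 5 1 / 4 6 8]. Elementwise product with the kernel and sum: 12·1 + 3·-1 + 10·-1 + 2·1 + 5·1 + 1·-1.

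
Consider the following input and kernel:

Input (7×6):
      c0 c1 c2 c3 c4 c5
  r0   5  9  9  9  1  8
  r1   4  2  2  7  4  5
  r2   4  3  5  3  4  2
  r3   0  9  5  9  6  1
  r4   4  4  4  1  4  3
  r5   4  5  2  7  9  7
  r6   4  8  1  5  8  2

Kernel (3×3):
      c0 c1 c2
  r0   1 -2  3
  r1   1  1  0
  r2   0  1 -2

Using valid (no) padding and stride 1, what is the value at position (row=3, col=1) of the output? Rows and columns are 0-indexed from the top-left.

22

The receptive field on the input at this output position is [9 5 9 / 4 4 1 / 5 2 7]. Elementwise product with the kernel and sum: 9·1 + 5·-2 + 9·3 + 4·1 + 4·1 + 2·1 + 7·-2.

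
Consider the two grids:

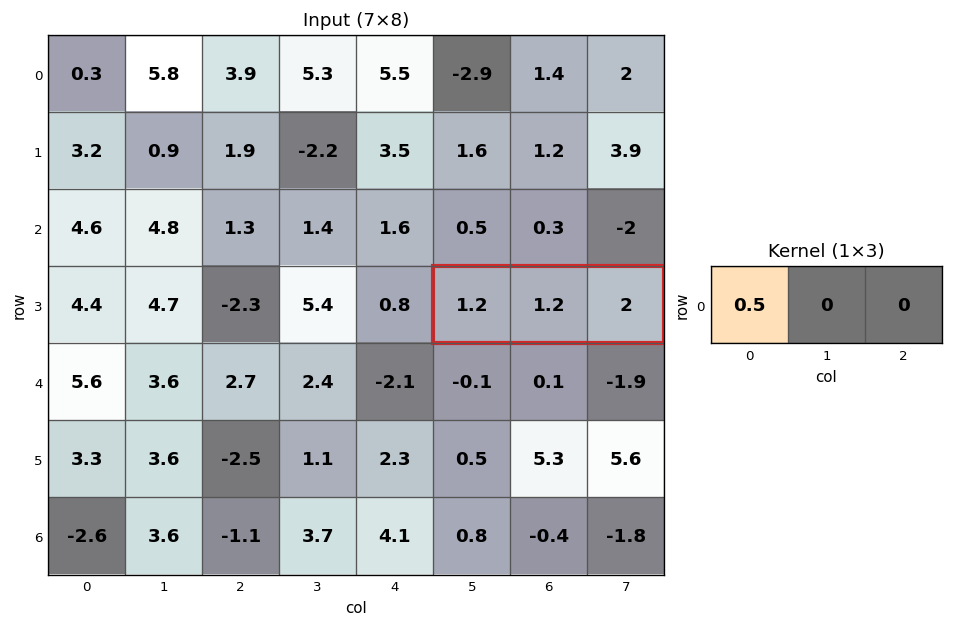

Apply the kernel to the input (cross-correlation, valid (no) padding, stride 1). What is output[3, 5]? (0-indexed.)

The receptive field on the input at this output position is [1.2 1.2 2]. Elementwise product with the kernel and sum: 1.2·0.5.

0.6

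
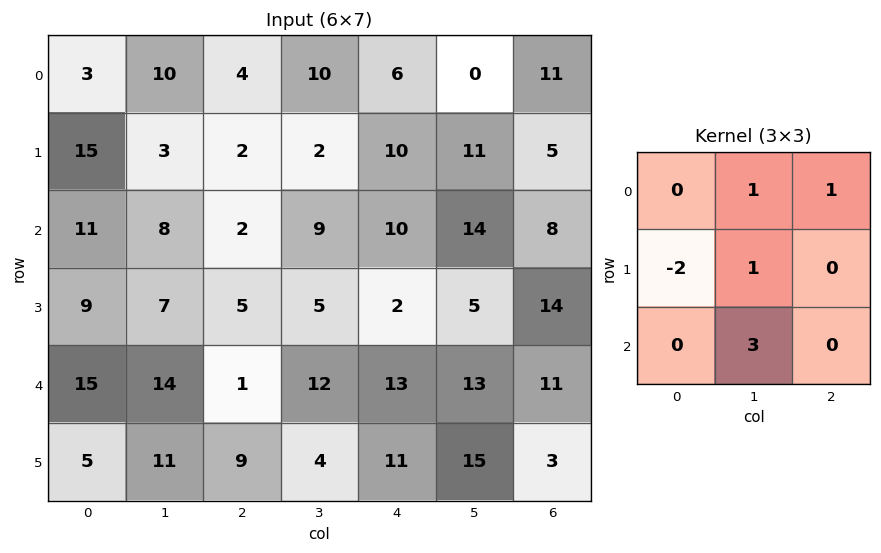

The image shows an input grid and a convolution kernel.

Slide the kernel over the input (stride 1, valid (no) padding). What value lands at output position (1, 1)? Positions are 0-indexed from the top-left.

The receptive field on the input at this output position is [3 2 2 / 8 2 9 / 7 5 5]. Elementwise product with the kernel and sum: 2·1 + 2·1 + 8·-2 + 2·1 + 5·3.

5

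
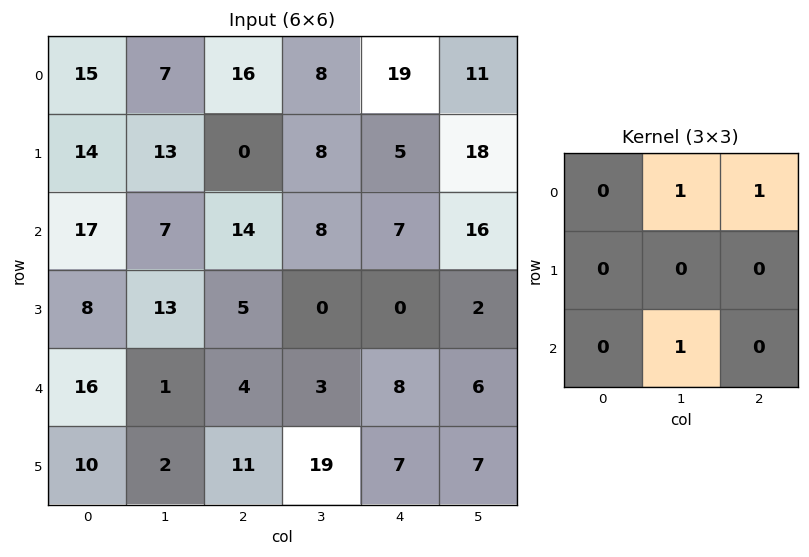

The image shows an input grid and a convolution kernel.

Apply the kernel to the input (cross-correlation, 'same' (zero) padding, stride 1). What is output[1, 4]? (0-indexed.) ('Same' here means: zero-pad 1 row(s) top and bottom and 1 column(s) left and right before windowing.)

The receptive field on the zero-padded input at this output position is [8 19 11 / 8 5 18 / 8 7 16]. Elementwise product with the kernel and sum: 19·1 + 11·1 + 7·1.

37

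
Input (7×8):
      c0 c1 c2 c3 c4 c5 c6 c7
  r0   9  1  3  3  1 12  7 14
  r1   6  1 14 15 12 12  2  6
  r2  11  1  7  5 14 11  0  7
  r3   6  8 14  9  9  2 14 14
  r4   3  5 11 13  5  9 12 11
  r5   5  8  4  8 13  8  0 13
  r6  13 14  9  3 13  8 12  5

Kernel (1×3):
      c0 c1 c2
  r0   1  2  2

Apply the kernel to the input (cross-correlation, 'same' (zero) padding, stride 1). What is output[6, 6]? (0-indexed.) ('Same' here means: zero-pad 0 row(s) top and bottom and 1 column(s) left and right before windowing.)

The receptive field on the zero-padded input at this output position is [8 12 5]. Elementwise product with the kernel and sum: 8·1 + 12·2 + 5·2.

42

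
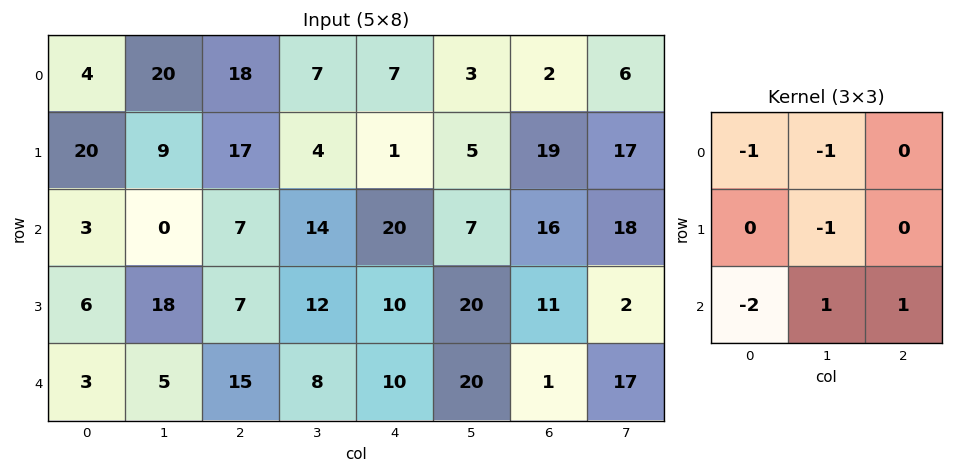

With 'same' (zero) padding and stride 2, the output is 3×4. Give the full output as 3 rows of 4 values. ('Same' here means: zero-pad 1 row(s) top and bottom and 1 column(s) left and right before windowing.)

Output[0,0]: The receptive field on the zero-padded input at this output position is [0 0 0 / 0 4 20 / 0 20 9]. Elementwise product with the kernel and sum: 0·-1 + 0·-1 + 4·-1 + 0·-2 + 20·1 + 9·1.
Output[0,1]: The receptive field on the zero-padded input at this output position is [0 0 0 / 20 18 7 / 9 17 4]. Elementwise product with the kernel and sum: 0·-1 + 0·-1 + 18·-1 + 9·-2 + 17·1 + 4·1.

25 -15 -9 24
1 -50 -19 -67
-9 -40 -32 -32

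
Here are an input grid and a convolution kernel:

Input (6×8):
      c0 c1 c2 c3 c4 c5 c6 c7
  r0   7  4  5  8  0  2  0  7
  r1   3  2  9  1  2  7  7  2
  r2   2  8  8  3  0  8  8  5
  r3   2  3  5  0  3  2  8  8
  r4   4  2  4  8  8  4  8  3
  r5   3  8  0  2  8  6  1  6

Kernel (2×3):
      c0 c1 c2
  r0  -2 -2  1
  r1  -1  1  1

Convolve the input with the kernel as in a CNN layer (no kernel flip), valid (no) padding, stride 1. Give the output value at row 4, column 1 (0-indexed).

-10

The receptive field on the input at this output position is [2 4 8 / 8 0 2]. Elementwise product with the kernel and sum: 2·-2 + 4·-2 + 8·1 + 8·-1 + 0·1 + 2·1.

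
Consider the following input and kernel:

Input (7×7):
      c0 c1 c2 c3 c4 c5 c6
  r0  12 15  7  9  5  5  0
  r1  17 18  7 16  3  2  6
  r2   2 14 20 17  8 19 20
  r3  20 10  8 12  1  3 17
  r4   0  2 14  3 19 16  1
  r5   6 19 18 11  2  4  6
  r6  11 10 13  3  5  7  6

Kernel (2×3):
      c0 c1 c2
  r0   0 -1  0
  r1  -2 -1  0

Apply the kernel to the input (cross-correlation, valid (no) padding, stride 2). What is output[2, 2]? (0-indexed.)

-24

The receptive field on the input at this output position is [19 16 1 / 2 4 6]. Elementwise product with the kernel and sum: 16·-1 + 2·-2 + 4·-1.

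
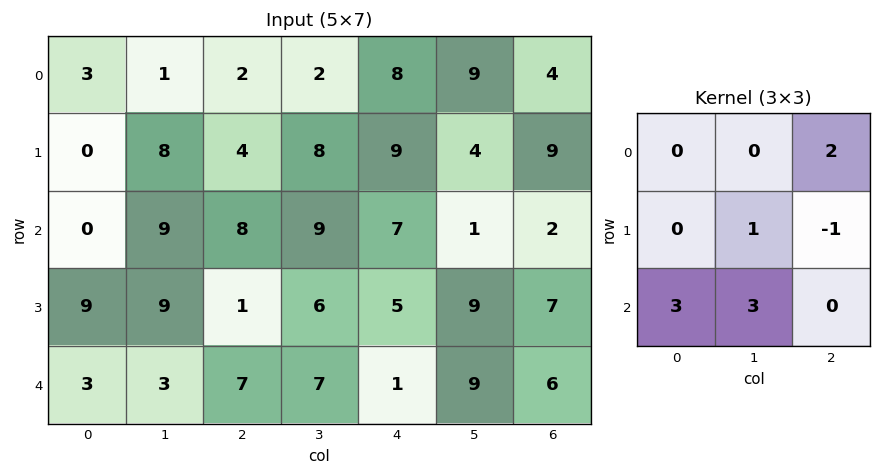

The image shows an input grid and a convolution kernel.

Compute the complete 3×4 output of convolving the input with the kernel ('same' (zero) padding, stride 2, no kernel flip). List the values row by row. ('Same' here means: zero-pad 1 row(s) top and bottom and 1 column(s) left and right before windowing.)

Output[0,0]: The receptive field on the zero-padded input at this output position is [0 0 0 / 0 3 1 / 0 0 8]. Elementwise product with the kernel and sum: 0·2 + 3·1 + 1·-1 + 0·3 + 0·3.
Output[0,1]: The receptive field on the zero-padded input at this output position is [0 0 0 / 1 2 2 / 8 4 8]. Elementwise product with the kernel and sum: 0·2 + 2·1 + 2·-1 + 8·3 + 4·3.

2 36 50 43
34 45 47 50
18 12 10 6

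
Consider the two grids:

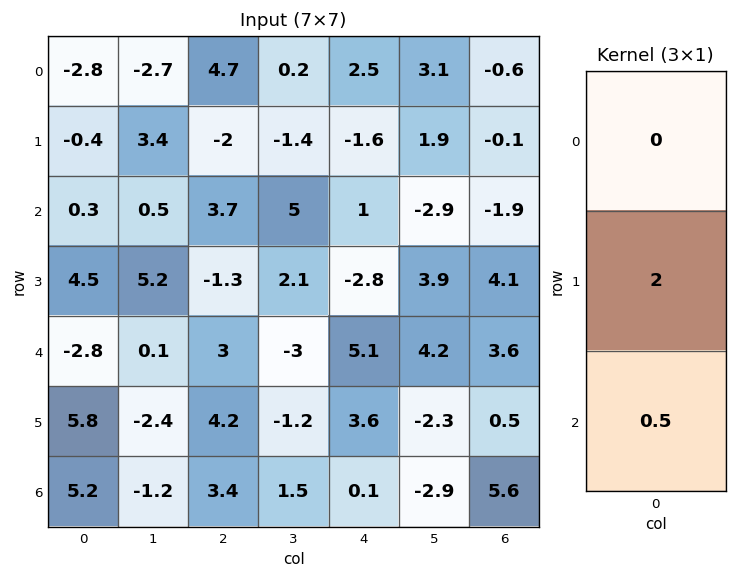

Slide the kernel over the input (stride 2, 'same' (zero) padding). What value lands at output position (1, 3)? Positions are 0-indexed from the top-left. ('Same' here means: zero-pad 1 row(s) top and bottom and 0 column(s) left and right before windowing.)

-1.75

The receptive field on the zero-padded input at this output position is [-0.1 / -1.9 / 4.1]. Elementwise product with the kernel and sum: -1.9·2 + 4.1·0.5.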